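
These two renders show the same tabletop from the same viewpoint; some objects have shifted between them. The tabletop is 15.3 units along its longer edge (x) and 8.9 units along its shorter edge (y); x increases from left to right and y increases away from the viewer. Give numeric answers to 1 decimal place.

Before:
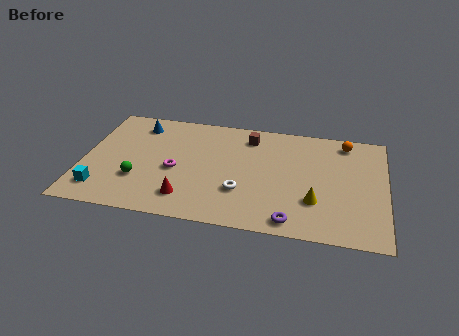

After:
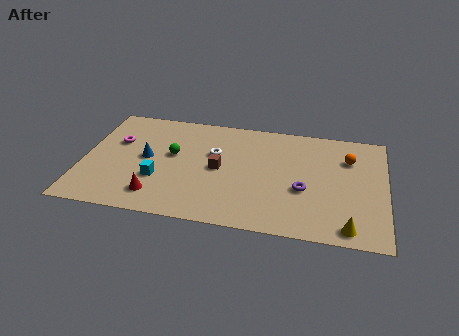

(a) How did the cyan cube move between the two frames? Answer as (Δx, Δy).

(2.8, 1.3)

The cyan cube was at about (1.1, 1.7) and moved to about (3.9, 3.0).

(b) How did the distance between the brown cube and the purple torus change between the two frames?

-2.3

The distance was about 6.7 in the first image and 4.4 in the second, so they moved 2.3 units closer together.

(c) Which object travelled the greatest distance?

the magenta torus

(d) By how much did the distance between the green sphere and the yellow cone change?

+1.0

They were about 8.9 units apart before and 9.9 after — 1.0 units further apart.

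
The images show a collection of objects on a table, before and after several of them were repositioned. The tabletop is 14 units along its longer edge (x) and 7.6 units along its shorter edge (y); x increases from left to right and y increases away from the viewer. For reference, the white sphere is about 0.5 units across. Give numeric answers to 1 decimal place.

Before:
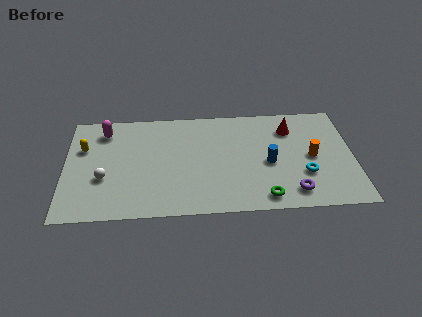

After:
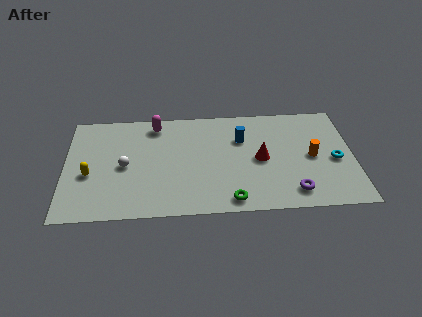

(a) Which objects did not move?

the purple torus and the orange cylinder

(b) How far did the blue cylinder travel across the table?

2.2

From (9.9, 3.4) to (8.6, 5.2), the blue cylinder covered √(1.3² + 1.8²) ≈ 2.2 units.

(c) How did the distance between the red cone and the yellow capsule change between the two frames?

-1.8

Before: roughly 10.1 units apart; after: 8.3. That's 1.8 units closer together.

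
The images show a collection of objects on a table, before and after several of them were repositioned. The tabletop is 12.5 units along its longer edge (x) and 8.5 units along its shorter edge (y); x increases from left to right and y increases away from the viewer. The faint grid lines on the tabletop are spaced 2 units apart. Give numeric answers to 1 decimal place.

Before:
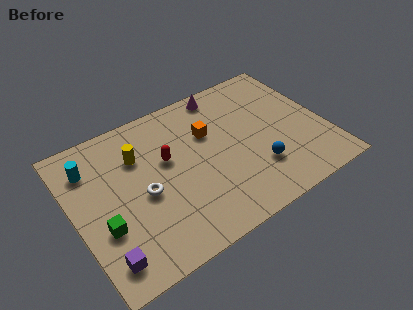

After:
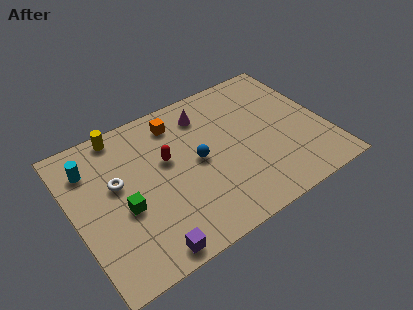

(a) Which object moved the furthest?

the blue sphere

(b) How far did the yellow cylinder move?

1.8

The yellow cylinder moved from about (3.4, 6.0) to (2.8, 7.7), a distance of √(0.6² + 1.7²) ≈ 1.8.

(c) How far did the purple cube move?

2.1

The purple cube moved from about (1.0, 1.4) to (3.0, 0.8), a distance of √(2.0² + 0.6²) ≈ 2.1.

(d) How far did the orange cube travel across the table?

2.0

From (6.9, 5.6) to (5.5, 7.0), the orange cube covered √(1.4² + 1.4²) ≈ 2.0 units.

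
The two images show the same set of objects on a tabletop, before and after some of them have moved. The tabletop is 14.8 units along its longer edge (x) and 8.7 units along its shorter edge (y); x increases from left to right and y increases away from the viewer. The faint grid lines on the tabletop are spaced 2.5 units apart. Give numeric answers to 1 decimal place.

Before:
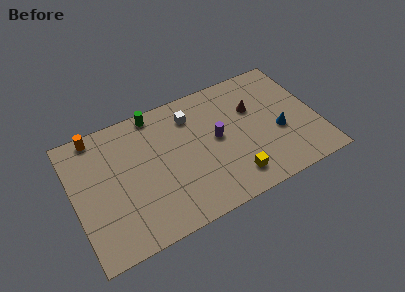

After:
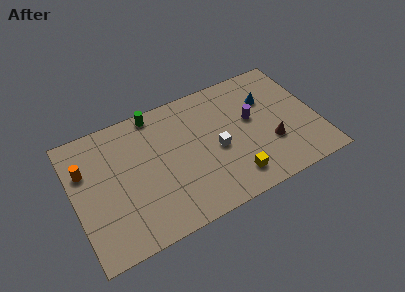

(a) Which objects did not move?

the yellow cube and the green cylinder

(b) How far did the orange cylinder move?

2.2

The orange cylinder was near (1.7, 7.9) before and (0.8, 5.9) after, so it travelled √(0.9² + 2.0²) ≈ 2.2 units.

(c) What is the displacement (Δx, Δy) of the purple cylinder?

(2.2, 0.4)

The purple cylinder was at about (8.7, 4.6) and moved to about (10.9, 5.0).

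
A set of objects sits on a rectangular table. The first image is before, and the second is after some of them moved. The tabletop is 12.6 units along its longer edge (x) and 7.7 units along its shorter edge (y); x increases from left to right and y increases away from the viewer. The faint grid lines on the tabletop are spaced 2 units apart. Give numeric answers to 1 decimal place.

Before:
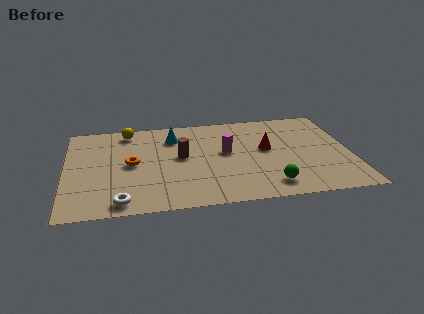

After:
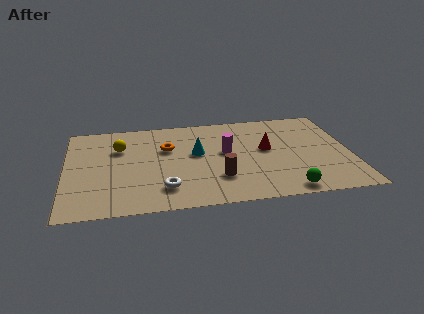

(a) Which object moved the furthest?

the brown cylinder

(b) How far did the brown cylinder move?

2.6

The brown cylinder moved from about (5.1, 4.2) to (6.7, 2.2), a distance of √(1.6² + 2.0²) ≈ 2.6.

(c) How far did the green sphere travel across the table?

0.9

From (8.9, 1.3) to (9.6, 0.8), the green sphere covered √(0.7² + 0.5²) ≈ 0.9 units.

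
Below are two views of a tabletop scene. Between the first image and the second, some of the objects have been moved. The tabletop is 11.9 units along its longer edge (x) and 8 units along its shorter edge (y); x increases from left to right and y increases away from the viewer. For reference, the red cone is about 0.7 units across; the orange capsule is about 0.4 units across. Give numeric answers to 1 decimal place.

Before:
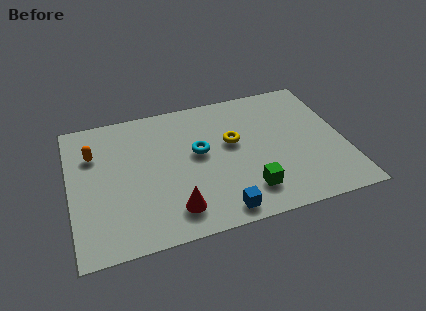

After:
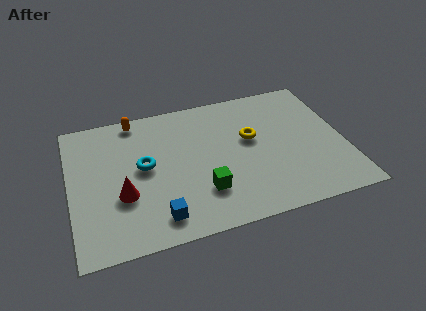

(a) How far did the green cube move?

2.0

The green cube was near (7.5, 1.7) before and (5.6, 2.2) after, so it travelled √(1.9² + 0.5²) ≈ 2.0 units.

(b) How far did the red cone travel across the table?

2.5

From (4.3, 1.5) to (2.2, 2.9), the red cone covered √(2.1² + 1.4²) ≈ 2.5 units.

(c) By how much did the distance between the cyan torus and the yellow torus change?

+3.2

They were about 1.5 units apart before and 4.7 after — 3.2 units further apart.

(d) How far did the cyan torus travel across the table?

2.4

From (5.6, 4.5) to (3.2, 4.3), the cyan torus covered √(2.4² + 0.2²) ≈ 2.4 units.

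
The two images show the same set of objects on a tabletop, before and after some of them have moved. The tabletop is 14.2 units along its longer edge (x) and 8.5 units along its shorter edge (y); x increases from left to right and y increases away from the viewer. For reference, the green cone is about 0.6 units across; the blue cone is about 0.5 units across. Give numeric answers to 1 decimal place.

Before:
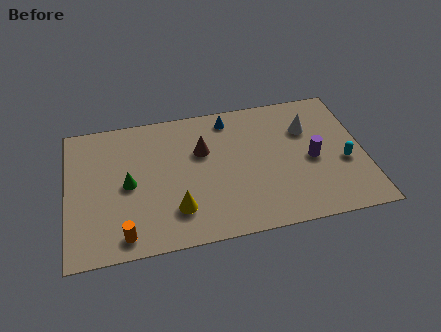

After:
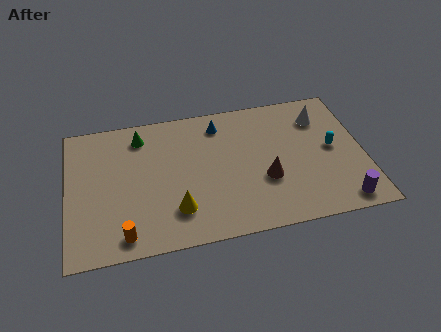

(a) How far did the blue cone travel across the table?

0.6

The blue cone was near (7.9, 7.3) before and (7.4, 7.0) after, so it travelled √(0.5² + 0.3²) ≈ 0.6 units.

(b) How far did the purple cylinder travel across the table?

3.1

The purple cylinder moved from about (11.7, 3.9) to (12.9, 1.0), a distance of √(1.2² + 2.9²) ≈ 3.1.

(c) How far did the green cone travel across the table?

3.0

The green cone moved from about (2.9, 4.1) to (3.6, 7.0), a distance of √(0.7² + 2.9²) ≈ 3.0.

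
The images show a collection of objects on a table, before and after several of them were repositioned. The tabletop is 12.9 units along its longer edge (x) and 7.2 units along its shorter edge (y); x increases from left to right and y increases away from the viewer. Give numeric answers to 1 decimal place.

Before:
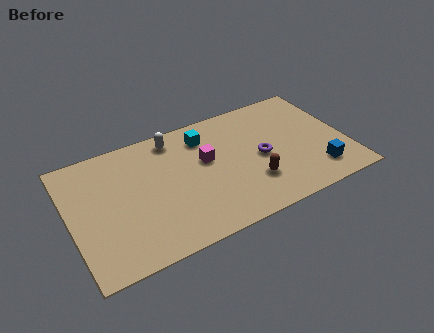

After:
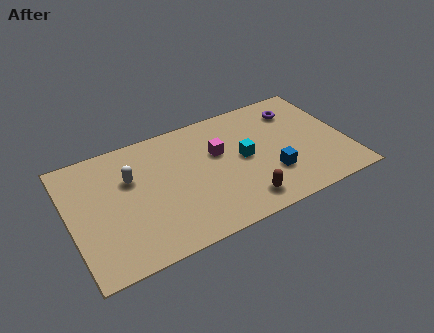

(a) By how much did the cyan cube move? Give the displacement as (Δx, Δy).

(1.6, -2.0)

The cyan cube was at about (6.5, 5.7) and moved to about (8.1, 3.7).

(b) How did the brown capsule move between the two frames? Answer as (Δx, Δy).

(-0.6, -0.9)

The brown capsule started near (8.3, 2.1) and ended near (7.7, 1.2).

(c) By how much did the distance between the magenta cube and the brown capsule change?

+0.5

Before: roughly 2.9 units apart; after: 3.4. That's 0.5 units further apart.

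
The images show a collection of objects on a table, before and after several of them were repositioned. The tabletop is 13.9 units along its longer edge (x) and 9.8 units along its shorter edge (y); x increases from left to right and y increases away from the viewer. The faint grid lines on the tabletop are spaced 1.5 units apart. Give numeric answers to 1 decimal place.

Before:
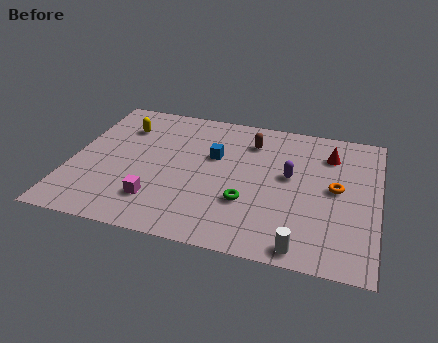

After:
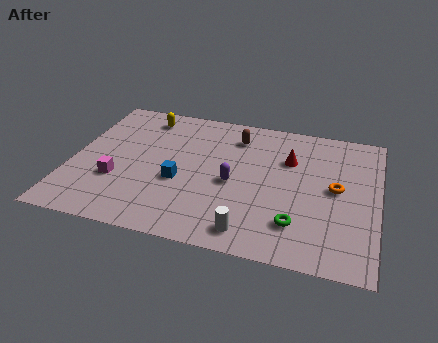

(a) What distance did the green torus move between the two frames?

2.5

From (8.1, 3.2) to (10.4, 2.3), the green torus covered √(2.3² + 0.9²) ≈ 2.5 units.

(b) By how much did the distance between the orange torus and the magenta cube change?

+1.6

Before: roughly 8.4 units apart; after: 10.0. That's 1.6 units further apart.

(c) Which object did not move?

the orange torus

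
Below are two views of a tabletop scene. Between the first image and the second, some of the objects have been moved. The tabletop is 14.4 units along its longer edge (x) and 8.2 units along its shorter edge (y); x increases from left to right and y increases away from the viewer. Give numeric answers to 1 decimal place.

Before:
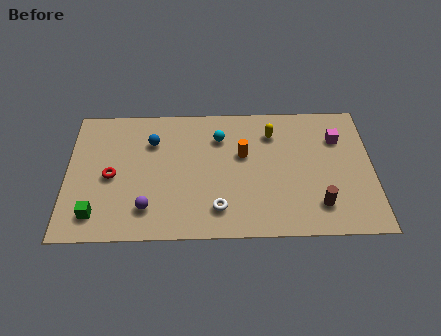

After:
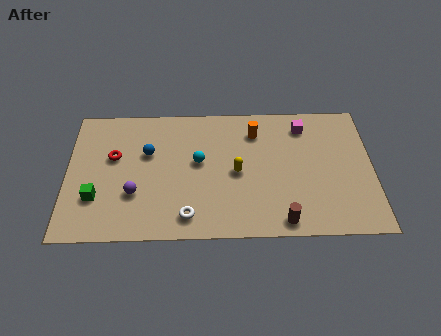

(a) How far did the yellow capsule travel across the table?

2.9

The yellow capsule moved from about (9.7, 6.3) to (8.0, 3.9), a distance of √(1.7² + 2.4²) ≈ 2.9.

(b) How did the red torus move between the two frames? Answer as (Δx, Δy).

(0.1, 1.2)

The red torus started near (2.1, 3.8) and ended near (2.2, 5.0).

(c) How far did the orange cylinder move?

1.5

From (8.3, 5.0) to (8.9, 6.4), the orange cylinder covered √(0.6² + 1.4²) ≈ 1.5 units.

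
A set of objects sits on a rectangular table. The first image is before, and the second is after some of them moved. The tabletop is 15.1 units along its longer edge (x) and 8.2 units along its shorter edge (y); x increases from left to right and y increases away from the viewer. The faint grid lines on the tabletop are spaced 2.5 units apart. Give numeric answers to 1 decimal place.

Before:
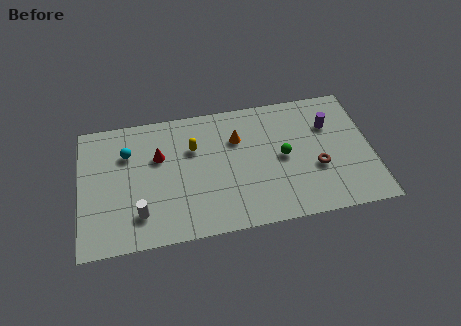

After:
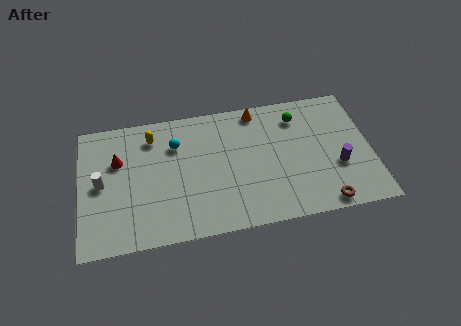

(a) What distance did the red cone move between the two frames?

2.1

From (4.1, 5.3) to (2.0, 5.4), the red cone covered √(2.1² + 0.1²) ≈ 2.1 units.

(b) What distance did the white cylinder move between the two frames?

2.9

The white cylinder was near (3.0, 1.9) before and (1.1, 4.1) after, so it travelled √(1.9² + 2.2²) ≈ 2.9 units.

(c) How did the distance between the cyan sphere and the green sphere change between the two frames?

-1.8

They were about 8.2 units apart before and 6.4 after — 1.8 units closer together.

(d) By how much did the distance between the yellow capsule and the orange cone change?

+3.2

Before: roughly 2.3 units apart; after: 5.5. That's 3.2 units further apart.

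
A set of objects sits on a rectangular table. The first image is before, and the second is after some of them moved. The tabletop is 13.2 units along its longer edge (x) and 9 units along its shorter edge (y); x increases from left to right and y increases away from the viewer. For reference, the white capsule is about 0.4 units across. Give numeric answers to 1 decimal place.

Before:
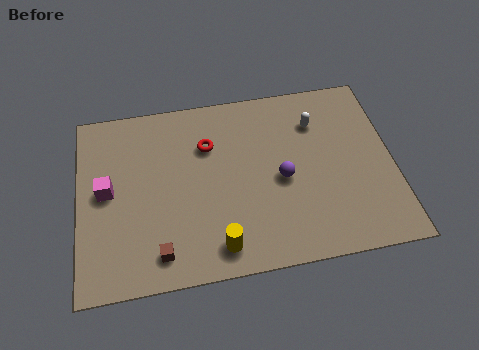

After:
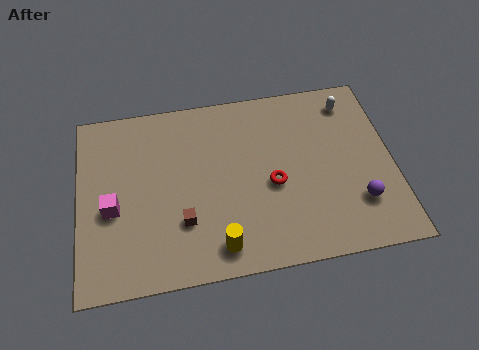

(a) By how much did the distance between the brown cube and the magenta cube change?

-0.8

The distance was about 3.9 in the first image and 3.1 in the second, so they moved 0.8 units closer together.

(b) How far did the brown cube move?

1.6

From (3.3, 1.4) to (4.3, 2.7), the brown cube covered √(1.0² + 1.3²) ≈ 1.6 units.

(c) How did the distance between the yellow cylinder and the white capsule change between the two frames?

+1.6

The distance was about 7.0 in the first image and 8.6 in the second, so they moved 1.6 units further apart.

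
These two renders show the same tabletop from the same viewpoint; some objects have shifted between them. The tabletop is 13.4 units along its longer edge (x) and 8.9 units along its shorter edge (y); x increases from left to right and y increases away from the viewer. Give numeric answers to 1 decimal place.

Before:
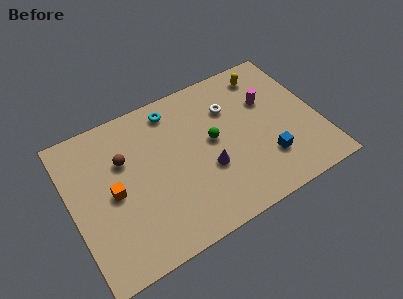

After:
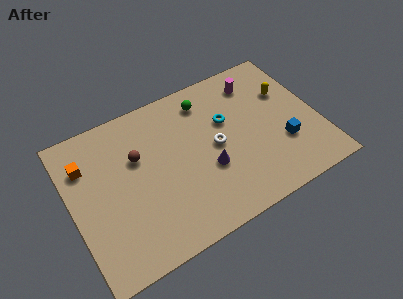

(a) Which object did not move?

the purple cone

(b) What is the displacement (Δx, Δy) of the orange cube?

(-1.2, 2.2)

The orange cube started near (2.2, 4.3) and ended near (1.0, 6.5).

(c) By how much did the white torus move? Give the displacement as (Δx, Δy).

(-1.1, -1.9)

From the two frames, the white torus sits at roughly (8.9, 6.3) before and (7.8, 4.4) after.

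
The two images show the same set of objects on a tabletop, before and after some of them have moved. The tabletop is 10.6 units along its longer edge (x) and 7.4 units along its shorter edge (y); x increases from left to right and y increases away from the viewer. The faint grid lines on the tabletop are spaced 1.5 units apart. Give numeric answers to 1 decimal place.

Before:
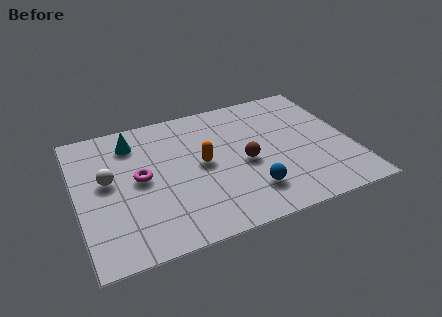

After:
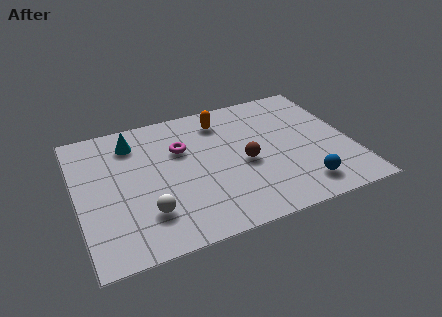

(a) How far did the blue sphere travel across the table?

2.0

The blue sphere was near (6.4, 1.7) before and (8.4, 1.3) after, so it travelled √(2.0² + 0.4²) ≈ 2.0 units.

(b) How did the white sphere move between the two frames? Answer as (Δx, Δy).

(1.3, -2.2)

From the two frames, the white sphere sits at roughly (1.2, 4.1) before and (2.5, 1.9) after.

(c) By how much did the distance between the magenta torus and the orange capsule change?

-0.4

The distance was about 2.4 in the first image and 2.0 in the second, so they moved 0.4 units closer together.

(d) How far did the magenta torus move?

2.0

From (2.4, 3.8) to (4.1, 4.9), the magenta torus covered √(1.7² + 1.1²) ≈ 2.0 units.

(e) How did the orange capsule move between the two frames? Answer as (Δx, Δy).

(1.0, 2.2)

From the two frames, the orange capsule sits at roughly (4.8, 3.8) before and (5.8, 6.0) after.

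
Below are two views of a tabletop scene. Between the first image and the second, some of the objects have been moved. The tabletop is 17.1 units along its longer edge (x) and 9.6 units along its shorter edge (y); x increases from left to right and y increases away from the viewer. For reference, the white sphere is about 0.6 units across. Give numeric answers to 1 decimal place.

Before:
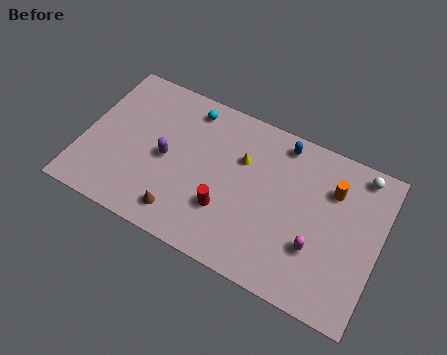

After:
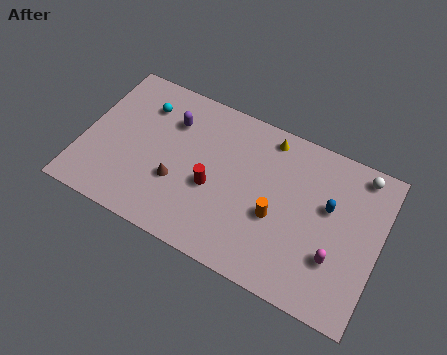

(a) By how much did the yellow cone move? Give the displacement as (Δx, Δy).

(1.3, 2.0)

The yellow cone started near (9.0, 6.4) and ended near (10.3, 8.4).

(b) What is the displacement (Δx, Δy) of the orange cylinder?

(-2.9, -3.0)

The orange cylinder was at about (14.2, 6.9) and moved to about (11.3, 3.9).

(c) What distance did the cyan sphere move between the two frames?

2.8

The cyan sphere moved from about (5.7, 8.2) to (3.1, 7.3), a distance of √(2.6² + 0.9²) ≈ 2.8.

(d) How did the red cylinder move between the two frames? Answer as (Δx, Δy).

(-0.9, 1.0)

From the two frames, the red cylinder sits at roughly (8.5, 3.0) before and (7.6, 4.0) after.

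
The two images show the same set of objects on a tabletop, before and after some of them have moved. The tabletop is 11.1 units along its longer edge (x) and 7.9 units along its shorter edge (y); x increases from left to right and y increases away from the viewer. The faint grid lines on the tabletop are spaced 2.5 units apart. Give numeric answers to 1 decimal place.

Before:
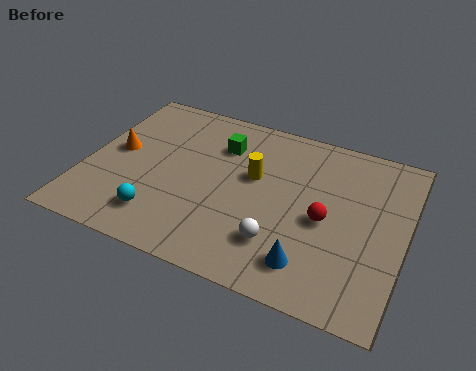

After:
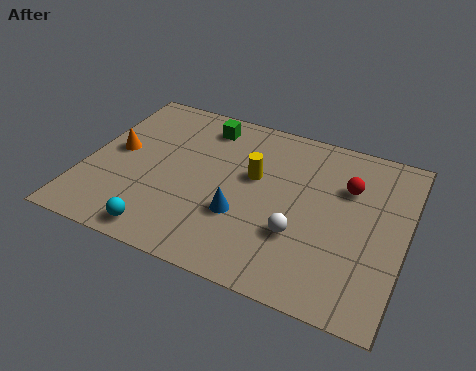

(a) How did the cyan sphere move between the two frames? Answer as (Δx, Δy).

(0.2, -0.7)

From the two frames, the cyan sphere sits at roughly (2.9, 1.6) before and (3.1, 0.9) after.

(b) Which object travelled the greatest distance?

the blue cone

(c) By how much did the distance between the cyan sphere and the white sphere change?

+0.7

They were about 4.1 units apart before and 4.8 after — 0.7 units further apart.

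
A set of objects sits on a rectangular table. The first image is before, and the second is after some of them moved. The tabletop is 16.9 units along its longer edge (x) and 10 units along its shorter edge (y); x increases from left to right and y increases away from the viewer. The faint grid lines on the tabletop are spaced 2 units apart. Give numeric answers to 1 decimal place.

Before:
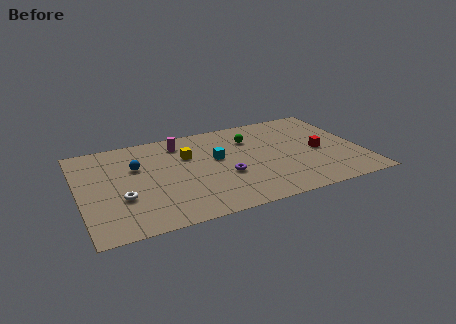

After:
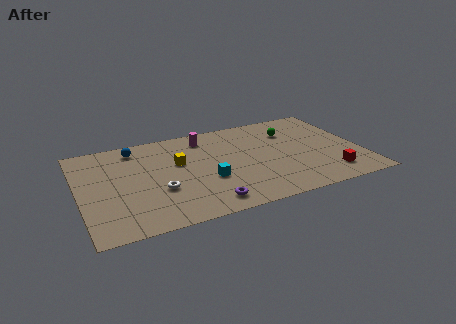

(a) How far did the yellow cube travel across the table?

0.8

The yellow cube was near (6.6, 6.7) before and (6.0, 6.1) after, so it travelled √(0.6² + 0.6²) ≈ 0.8 units.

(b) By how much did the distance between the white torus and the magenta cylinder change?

-0.4

They were about 6.1 units apart before and 5.7 after — 0.4 units closer together.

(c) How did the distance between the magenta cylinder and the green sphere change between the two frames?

+1.0

Before: roughly 4.3 units apart; after: 5.3. That's 1.0 units further apart.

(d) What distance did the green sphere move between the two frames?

2.5

From (10.5, 7.3) to (13.0, 7.3), the green sphere covered √(2.5² + 0.0²) ≈ 2.5 units.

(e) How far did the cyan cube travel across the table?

2.2

The cyan cube moved from about (8.3, 5.8) to (7.5, 3.7), a distance of √(0.8² + 2.1²) ≈ 2.2.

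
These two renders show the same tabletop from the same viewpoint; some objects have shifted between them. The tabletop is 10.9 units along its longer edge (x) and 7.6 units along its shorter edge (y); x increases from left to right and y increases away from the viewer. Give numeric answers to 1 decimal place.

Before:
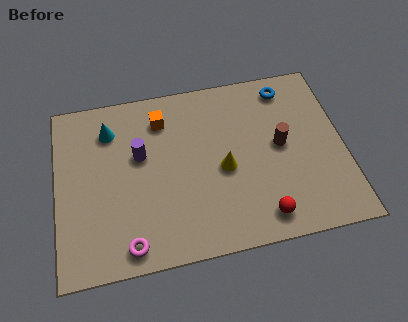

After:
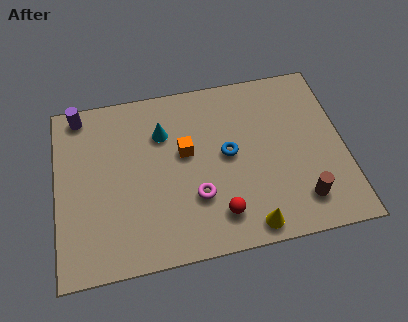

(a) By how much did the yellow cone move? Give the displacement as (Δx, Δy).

(0.8, -2.6)

From the two frames, the yellow cone sits at roughly (6.3, 3.4) before and (7.1, 0.8) after.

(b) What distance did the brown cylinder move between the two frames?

2.6

From (8.5, 4.0) to (9.1, 1.5), the brown cylinder covered √(0.6² + 2.5²) ≈ 2.6 units.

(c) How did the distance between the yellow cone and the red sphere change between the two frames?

-1.3

They were about 2.6 units apart before and 1.3 after — 1.3 units closer together.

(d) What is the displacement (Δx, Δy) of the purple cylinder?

(-2.2, 2.2)

From the two frames, the purple cylinder sits at roughly (3.2, 4.6) before and (1.0, 6.8) after.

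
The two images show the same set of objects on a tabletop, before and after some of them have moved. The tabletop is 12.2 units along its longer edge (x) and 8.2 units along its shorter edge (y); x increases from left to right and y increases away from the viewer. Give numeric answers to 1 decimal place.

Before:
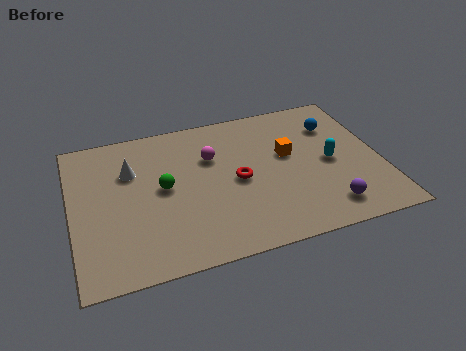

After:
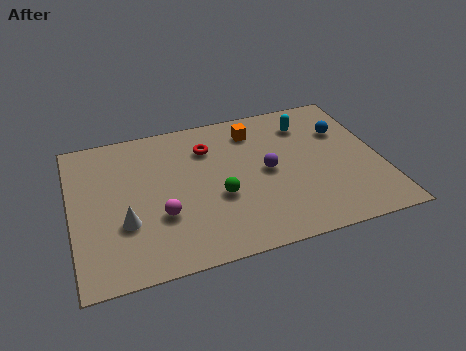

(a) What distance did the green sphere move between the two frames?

2.4

The green sphere was near (3.6, 4.3) before and (5.7, 3.2) after, so it travelled √(2.1² + 1.1²) ≈ 2.4 units.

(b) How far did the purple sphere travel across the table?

3.4

From (9.8, 1.4) to (7.7, 4.1), the purple sphere covered √(2.1² + 2.7²) ≈ 3.4 units.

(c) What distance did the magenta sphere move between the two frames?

3.5

The magenta sphere moved from about (5.6, 5.5) to (3.4, 2.8), a distance of √(2.2² + 2.7²) ≈ 3.5.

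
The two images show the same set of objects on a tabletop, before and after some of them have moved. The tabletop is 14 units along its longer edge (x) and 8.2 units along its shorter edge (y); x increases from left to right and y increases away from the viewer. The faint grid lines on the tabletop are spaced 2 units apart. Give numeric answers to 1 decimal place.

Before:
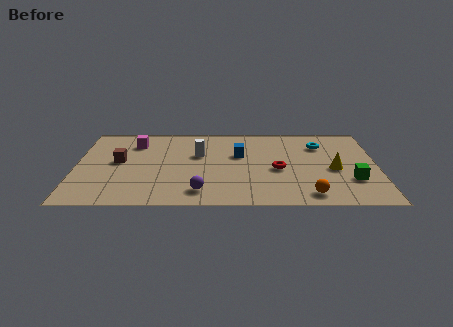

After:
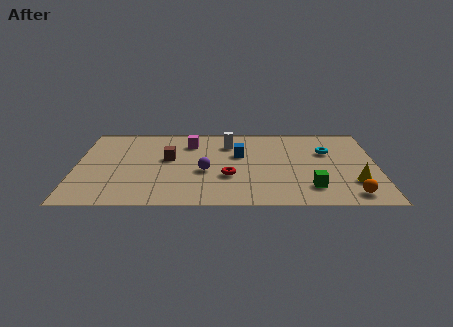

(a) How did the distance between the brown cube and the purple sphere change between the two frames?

-2.7

They were about 4.8 units apart before and 2.1 after — 2.7 units closer together.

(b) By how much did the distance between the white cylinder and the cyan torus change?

-1.1

The distance was about 5.8 in the first image and 4.7 in the second, so they moved 1.1 units closer together.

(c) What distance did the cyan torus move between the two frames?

0.8

The cyan torus was near (11.4, 6.1) before and (11.7, 5.4) after, so it travelled √(0.3² + 0.7²) ≈ 0.8 units.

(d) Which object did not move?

the blue cube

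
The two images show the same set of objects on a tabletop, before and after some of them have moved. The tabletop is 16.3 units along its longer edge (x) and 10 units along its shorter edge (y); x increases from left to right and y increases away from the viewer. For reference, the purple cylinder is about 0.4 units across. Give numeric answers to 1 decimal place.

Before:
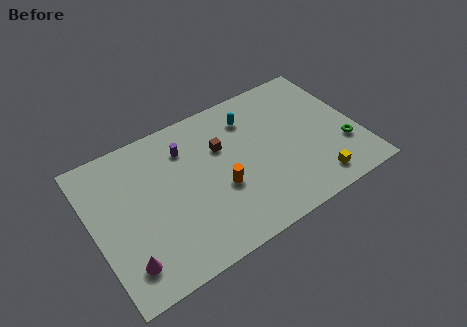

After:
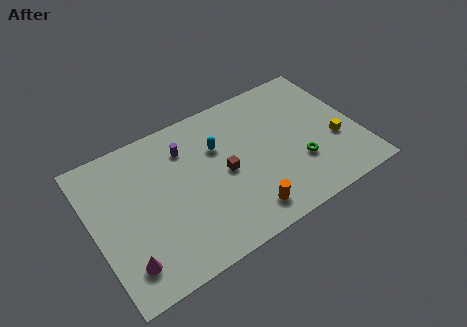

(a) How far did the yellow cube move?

2.8

The yellow cube moved from about (13.1, 1.5) to (14.8, 3.7), a distance of √(1.7² + 2.2²) ≈ 2.8.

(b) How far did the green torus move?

2.8

From (15.2, 3.1) to (12.4, 3.2), the green torus covered √(2.8² + 0.1²) ≈ 2.8 units.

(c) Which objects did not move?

the purple cylinder and the magenta cone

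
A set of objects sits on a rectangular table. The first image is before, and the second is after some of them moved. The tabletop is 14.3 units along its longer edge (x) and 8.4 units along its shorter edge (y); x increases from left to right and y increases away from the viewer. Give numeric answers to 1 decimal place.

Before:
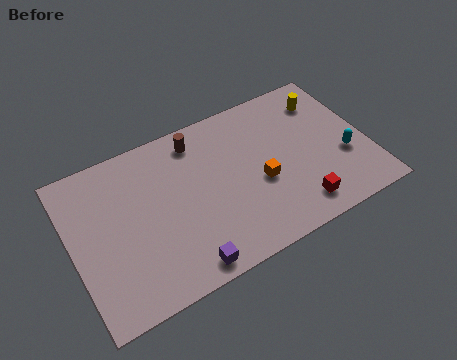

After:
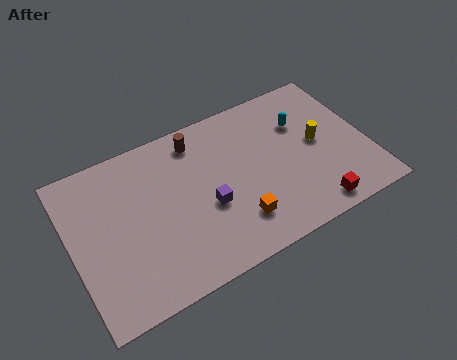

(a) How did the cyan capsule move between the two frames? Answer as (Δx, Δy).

(-1.7, 2.7)

The cyan capsule started near (13.1, 3.1) and ended near (11.4, 5.8).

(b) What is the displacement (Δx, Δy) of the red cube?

(0.7, -0.4)

The red cube was at about (10.5, 1.4) and moved to about (11.2, 1.0).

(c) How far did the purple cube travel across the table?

2.9

The purple cube moved from about (4.9, 0.9) to (6.4, 3.4), a distance of √(1.5² + 2.5²) ≈ 2.9.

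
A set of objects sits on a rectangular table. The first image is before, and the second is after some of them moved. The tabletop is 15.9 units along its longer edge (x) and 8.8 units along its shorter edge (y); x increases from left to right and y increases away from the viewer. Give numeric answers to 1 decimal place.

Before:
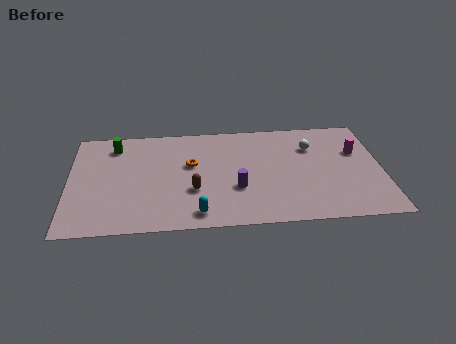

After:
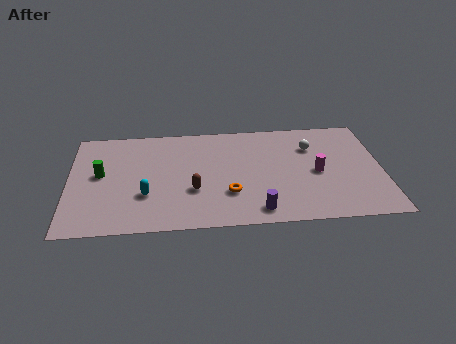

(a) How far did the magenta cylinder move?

2.6

From (14.7, 5.7) to (12.6, 4.1), the magenta cylinder covered √(2.1² + 1.6²) ≈ 2.6 units.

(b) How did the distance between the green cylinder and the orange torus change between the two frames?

+2.5

The distance was about 4.3 in the first image and 6.8 in the second, so they moved 2.5 units further apart.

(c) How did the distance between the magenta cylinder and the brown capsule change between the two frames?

-2.4

They were about 8.8 units apart before and 6.4 after — 2.4 units closer together.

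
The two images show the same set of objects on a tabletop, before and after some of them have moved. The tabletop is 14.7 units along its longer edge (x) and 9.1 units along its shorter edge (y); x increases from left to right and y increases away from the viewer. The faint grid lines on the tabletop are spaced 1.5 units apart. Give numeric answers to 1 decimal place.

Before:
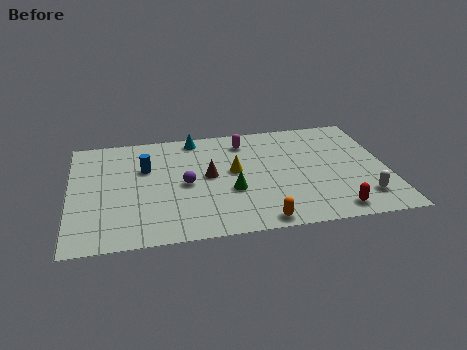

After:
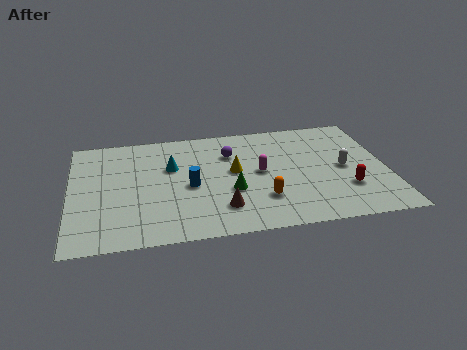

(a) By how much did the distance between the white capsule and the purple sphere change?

-2.8

They were about 8.4 units apart before and 5.6 after — 2.8 units closer together.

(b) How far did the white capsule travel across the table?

2.6

The white capsule moved from about (13.4, 1.9) to (12.7, 4.4), a distance of √(0.7² + 2.5²) ≈ 2.6.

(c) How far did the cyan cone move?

2.6

The cyan cone was near (5.9, 8.1) before and (4.7, 5.8) after, so it travelled √(1.2² + 2.3²) ≈ 2.6 units.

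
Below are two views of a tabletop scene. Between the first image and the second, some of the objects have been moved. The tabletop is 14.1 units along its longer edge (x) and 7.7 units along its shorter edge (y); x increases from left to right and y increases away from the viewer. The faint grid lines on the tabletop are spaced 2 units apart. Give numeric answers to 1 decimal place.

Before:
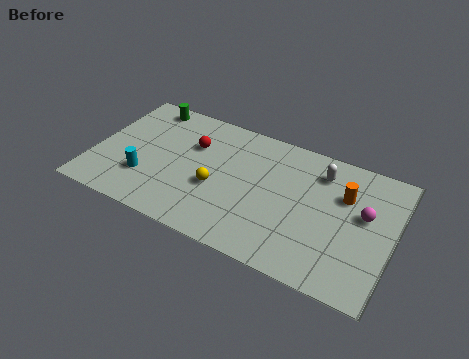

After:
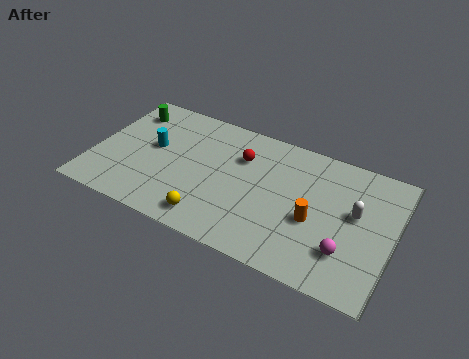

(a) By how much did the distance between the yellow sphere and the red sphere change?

+1.8

They were about 2.5 units apart before and 4.3 after — 1.8 units further apart.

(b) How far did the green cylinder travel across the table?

1.1

The green cylinder was near (2.0, 6.8) before and (1.2, 6.1) after, so it travelled √(0.8² + 0.7²) ≈ 1.1 units.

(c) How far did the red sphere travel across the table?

2.3

The red sphere was near (4.5, 5.2) before and (6.8, 5.4) after, so it travelled √(2.3² + 0.2²) ≈ 2.3 units.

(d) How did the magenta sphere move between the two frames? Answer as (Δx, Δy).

(-0.6, -2.4)

The magenta sphere was at about (12.7, 4.5) and moved to about (12.1, 2.1).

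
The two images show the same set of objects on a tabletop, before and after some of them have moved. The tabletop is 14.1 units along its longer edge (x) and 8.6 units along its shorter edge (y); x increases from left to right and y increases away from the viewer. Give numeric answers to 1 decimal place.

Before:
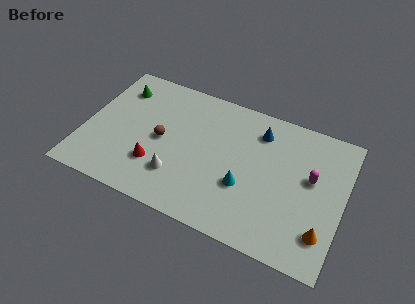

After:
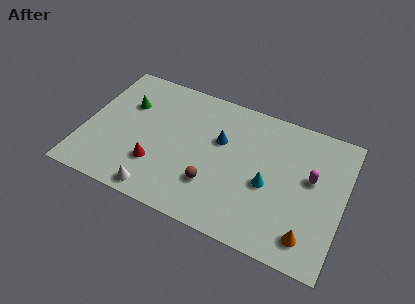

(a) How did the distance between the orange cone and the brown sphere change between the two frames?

-3.9

Before: roughly 9.3 units apart; after: 5.4. That's 3.9 units closer together.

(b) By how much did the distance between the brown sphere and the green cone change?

+2.4

Before: roughly 3.7 units apart; after: 6.1. That's 2.4 units further apart.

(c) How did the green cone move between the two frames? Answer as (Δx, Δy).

(0.6, -0.9)

The green cone was at about (1.5, 6.7) and moved to about (2.1, 5.8).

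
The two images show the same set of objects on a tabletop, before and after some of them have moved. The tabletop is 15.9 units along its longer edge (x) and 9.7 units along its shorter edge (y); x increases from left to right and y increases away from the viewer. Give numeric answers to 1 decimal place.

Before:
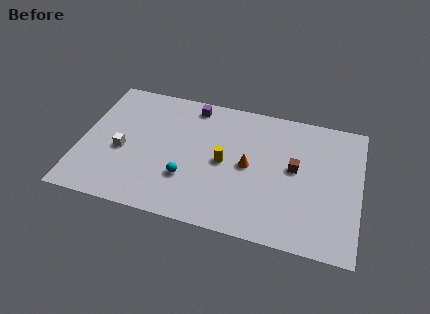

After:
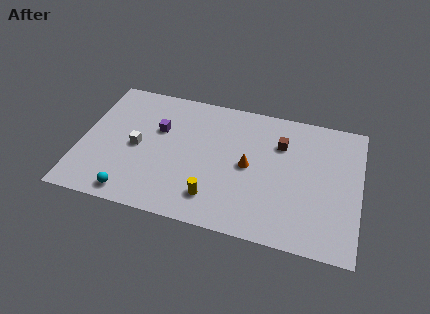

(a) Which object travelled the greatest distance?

the cyan sphere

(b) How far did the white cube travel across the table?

0.9

From (2.4, 4.1) to (3.2, 4.6), the white cube covered √(0.8² + 0.5²) ≈ 0.9 units.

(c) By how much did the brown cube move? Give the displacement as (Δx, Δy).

(-0.9, 1.6)

The brown cube was at about (12.2, 5.3) and moved to about (11.3, 6.9).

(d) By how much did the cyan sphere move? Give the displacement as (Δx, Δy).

(-3.0, -1.9)

The cyan sphere started near (6.2, 3.0) and ended near (3.2, 1.1).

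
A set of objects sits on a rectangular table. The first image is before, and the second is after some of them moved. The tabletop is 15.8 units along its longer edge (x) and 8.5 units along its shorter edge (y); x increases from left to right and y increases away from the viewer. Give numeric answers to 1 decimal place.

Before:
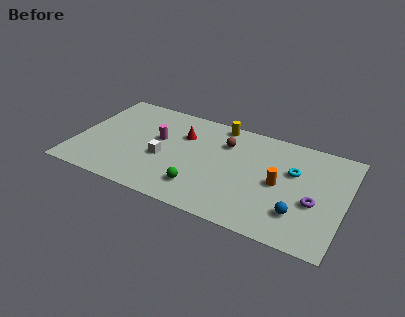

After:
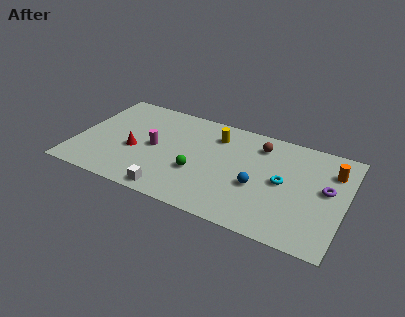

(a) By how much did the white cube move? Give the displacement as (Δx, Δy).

(0.8, -2.6)

From the two frames, the white cube sits at roughly (5.2, 3.5) before and (6.0, 0.9) after.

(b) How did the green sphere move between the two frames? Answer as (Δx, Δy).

(-0.3, 1.2)

The green sphere started near (7.6, 1.9) and ended near (7.3, 3.1).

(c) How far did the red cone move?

3.5

From (6.1, 5.9) to (3.5, 3.5), the red cone covered √(2.6² + 2.4²) ≈ 3.5 units.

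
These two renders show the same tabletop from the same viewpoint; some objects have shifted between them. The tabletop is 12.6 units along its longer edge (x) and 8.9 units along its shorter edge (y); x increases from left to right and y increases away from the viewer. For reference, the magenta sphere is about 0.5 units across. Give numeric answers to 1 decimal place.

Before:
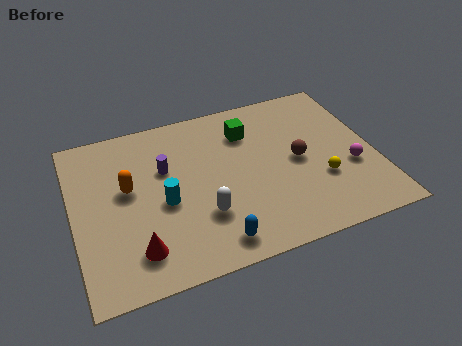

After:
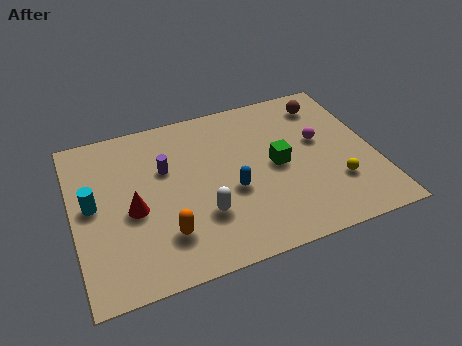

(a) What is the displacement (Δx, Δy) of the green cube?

(1.0, -2.3)

The green cube was at about (7.5, 6.7) and moved to about (8.5, 4.4).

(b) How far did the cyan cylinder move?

3.0

The cyan cylinder was near (3.7, 3.9) before and (0.8, 4.7) after, so it travelled √(2.9² + 0.8²) ≈ 3.0 units.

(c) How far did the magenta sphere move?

2.2

The magenta sphere moved from about (11.5, 3.3) to (10.4, 5.2), a distance of √(1.1² + 1.9²) ≈ 2.2.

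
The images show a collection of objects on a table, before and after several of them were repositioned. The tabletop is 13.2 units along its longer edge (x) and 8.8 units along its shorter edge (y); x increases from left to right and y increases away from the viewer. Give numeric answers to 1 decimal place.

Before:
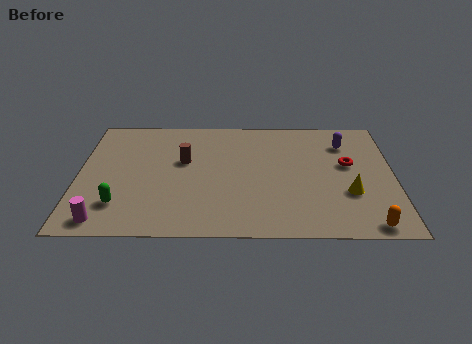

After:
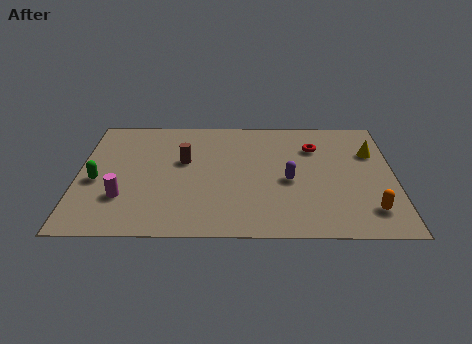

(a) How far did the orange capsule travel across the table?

1.0

The orange capsule moved from about (12.0, 0.8) to (12.1, 1.8), a distance of √(0.1² + 1.0²) ≈ 1.0.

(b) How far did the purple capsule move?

3.7

The purple capsule was near (11.2, 6.7) before and (8.8, 3.9) after, so it travelled √(2.4² + 2.8²) ≈ 3.7 units.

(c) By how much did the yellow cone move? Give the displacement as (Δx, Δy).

(1.0, 3.0)

The yellow cone was at about (11.3, 3.0) and moved to about (12.3, 6.0).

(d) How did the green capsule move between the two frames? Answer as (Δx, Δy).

(-1.0, 1.7)

From the two frames, the green capsule sits at roughly (1.8, 2.1) before and (0.8, 3.8) after.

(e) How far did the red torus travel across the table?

1.9

From (11.3, 5.1) to (9.9, 6.4), the red torus covered √(1.4² + 1.3²) ≈ 1.9 units.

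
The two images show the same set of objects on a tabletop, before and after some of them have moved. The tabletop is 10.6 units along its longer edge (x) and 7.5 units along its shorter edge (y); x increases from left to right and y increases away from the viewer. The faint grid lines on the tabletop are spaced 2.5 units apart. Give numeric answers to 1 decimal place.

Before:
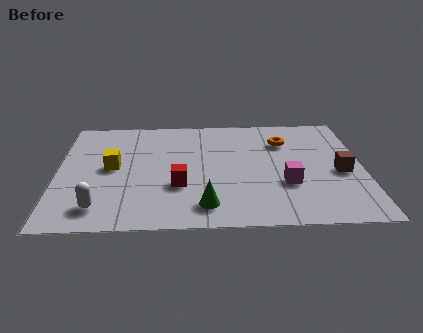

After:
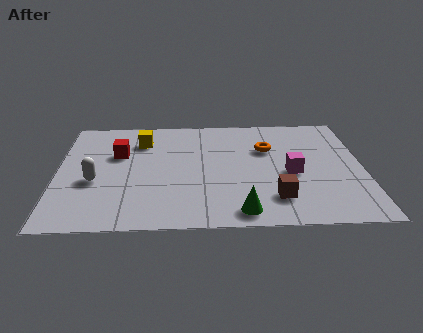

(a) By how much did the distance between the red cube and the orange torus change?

+0.5

The distance was about 4.7 in the first image and 5.2 in the second, so they moved 0.5 units further apart.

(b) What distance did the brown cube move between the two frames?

2.8

The brown cube moved from about (9.8, 3.3) to (7.5, 1.7), a distance of √(2.3² + 1.6²) ≈ 2.8.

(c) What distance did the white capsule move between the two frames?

1.7

The white capsule moved from about (1.5, 1.3) to (1.3, 3.0), a distance of √(0.2² + 1.7²) ≈ 1.7.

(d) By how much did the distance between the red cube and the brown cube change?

+0.6

The distance was about 5.6 in the first image and 6.2 in the second, so they moved 0.6 units further apart.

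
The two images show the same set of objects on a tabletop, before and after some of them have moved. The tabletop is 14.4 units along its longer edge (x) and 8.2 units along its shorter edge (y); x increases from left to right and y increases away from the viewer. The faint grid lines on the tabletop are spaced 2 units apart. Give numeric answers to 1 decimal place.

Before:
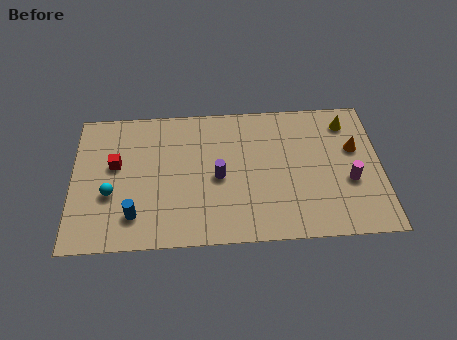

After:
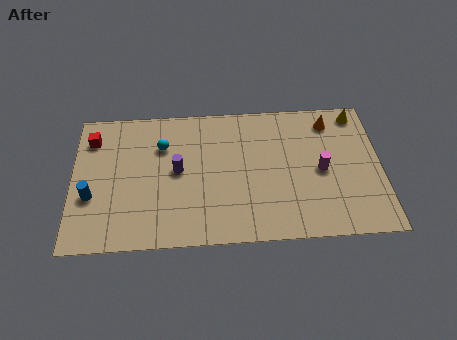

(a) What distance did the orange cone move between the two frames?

2.0

From (13.2, 5.1) to (12.1, 6.8), the orange cone covered √(1.1² + 1.7²) ≈ 2.0 units.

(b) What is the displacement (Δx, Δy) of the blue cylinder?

(-2.0, 1.2)

The blue cylinder was at about (2.9, 1.8) and moved to about (0.9, 3.0).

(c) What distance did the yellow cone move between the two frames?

0.7

From (12.9, 6.7) to (13.4, 7.2), the yellow cone covered √(0.5² + 0.5²) ≈ 0.7 units.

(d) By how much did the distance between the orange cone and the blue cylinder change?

+1.0

The distance was about 10.8 in the first image and 11.8 in the second, so they moved 1.0 units further apart.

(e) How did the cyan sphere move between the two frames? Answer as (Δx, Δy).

(2.4, 2.7)

The cyan sphere was at about (1.8, 3.1) and moved to about (4.2, 5.8).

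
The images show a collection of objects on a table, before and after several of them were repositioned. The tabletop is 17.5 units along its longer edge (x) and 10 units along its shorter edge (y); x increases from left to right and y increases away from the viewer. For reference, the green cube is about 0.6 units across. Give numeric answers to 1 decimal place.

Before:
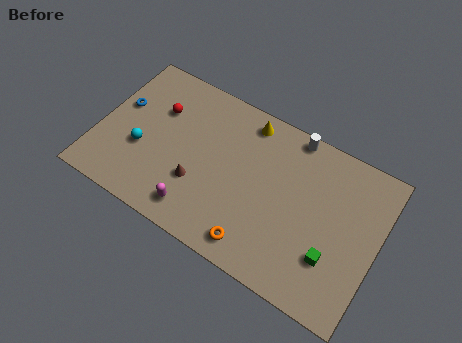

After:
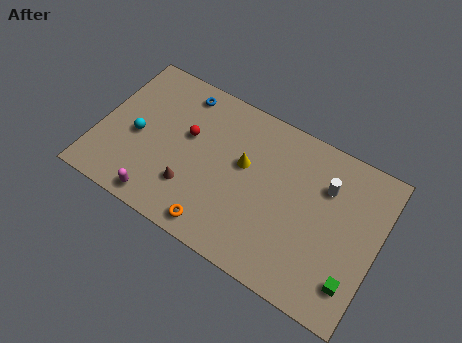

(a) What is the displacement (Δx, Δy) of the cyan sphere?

(-0.4, 0.7)

The cyan sphere was at about (2.8, 3.8) and moved to about (2.4, 4.5).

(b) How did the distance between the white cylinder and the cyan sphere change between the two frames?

+1.6

They were about 10.3 units apart before and 11.9 after — 1.6 units further apart.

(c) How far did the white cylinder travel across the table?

3.2

The white cylinder moved from about (11.6, 9.2) to (14.0, 7.1), a distance of √(2.4² + 2.1²) ≈ 3.2.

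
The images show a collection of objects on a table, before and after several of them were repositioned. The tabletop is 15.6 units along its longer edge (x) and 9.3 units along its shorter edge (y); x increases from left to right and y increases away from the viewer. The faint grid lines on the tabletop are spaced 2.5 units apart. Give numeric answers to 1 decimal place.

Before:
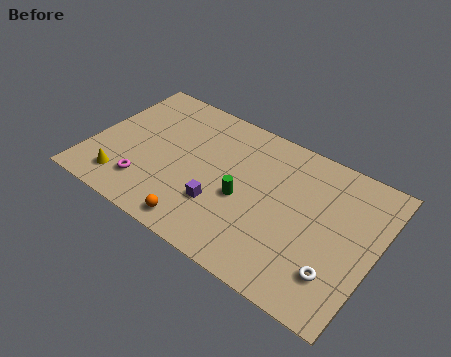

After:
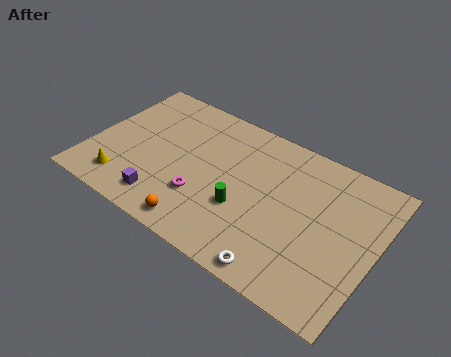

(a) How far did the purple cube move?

3.2

The purple cube was near (7.4, 2.9) before and (4.5, 1.6) after, so it travelled √(2.9² + 1.3²) ≈ 3.2 units.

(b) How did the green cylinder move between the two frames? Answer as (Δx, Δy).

(0.1, -0.6)

The green cylinder started near (8.5, 4.0) and ended near (8.6, 3.4).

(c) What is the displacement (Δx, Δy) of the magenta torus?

(3.0, 0.8)

From the two frames, the magenta torus sits at roughly (3.4, 2.1) before and (6.4, 2.9) after.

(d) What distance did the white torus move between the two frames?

3.1

The white torus moved from about (13.9, 2.3) to (11.1, 0.9), a distance of √(2.8² + 1.4²) ≈ 3.1.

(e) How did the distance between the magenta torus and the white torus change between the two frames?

-5.4

Before: roughly 10.5 units apart; after: 5.1. That's 5.4 units closer together.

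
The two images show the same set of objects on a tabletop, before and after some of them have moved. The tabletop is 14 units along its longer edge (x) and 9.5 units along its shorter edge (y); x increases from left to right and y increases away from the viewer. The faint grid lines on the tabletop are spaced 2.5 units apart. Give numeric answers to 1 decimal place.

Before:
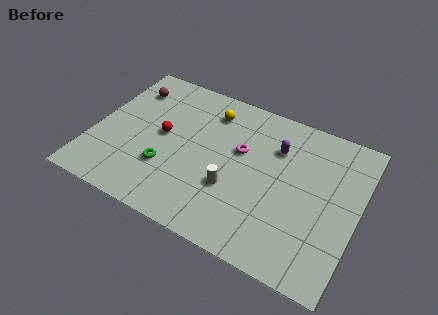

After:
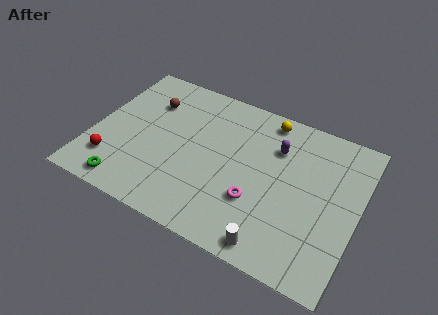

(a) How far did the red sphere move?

3.6

The red sphere moved from about (3.6, 5.0) to (1.3, 2.2), a distance of √(2.3² + 2.8²) ≈ 3.6.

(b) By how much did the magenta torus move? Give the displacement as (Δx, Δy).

(1.2, -2.7)

The magenta torus was at about (7.7, 5.8) and moved to about (8.9, 3.1).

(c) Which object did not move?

the purple capsule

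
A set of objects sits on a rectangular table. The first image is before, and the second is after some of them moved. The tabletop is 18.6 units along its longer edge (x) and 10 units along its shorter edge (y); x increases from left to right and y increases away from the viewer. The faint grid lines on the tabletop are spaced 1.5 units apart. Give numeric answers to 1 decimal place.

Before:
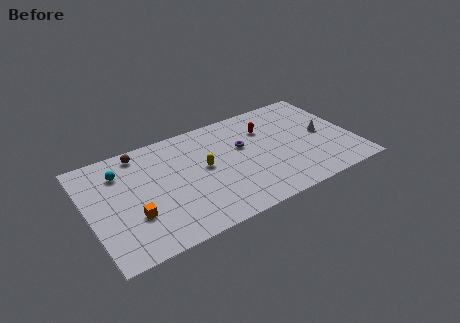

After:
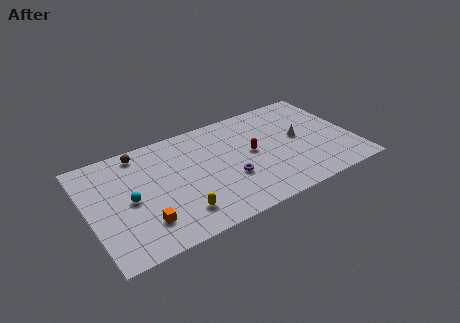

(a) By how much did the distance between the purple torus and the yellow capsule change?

+1.1

The distance was about 3.0 in the first image and 4.1 in the second, so they moved 1.1 units further apart.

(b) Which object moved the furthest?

the yellow capsule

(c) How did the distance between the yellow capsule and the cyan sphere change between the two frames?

-1.9

The distance was about 6.0 in the first image and 4.1 in the second, so they moved 1.9 units closer together.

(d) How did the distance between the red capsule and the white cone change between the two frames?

-1.0

Before: roughly 4.4 units apart; after: 3.4. That's 1.0 units closer together.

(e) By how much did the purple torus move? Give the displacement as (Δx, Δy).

(-1.3, -2.6)

From the two frames, the purple torus sits at roughly (11.0, 6.2) before and (9.7, 3.6) after.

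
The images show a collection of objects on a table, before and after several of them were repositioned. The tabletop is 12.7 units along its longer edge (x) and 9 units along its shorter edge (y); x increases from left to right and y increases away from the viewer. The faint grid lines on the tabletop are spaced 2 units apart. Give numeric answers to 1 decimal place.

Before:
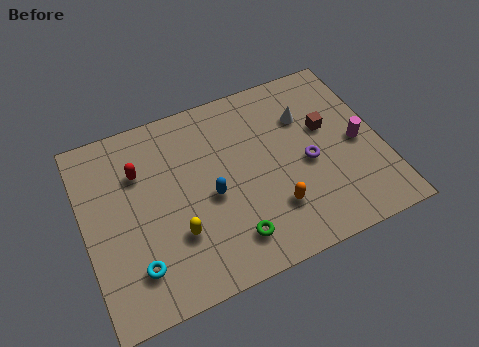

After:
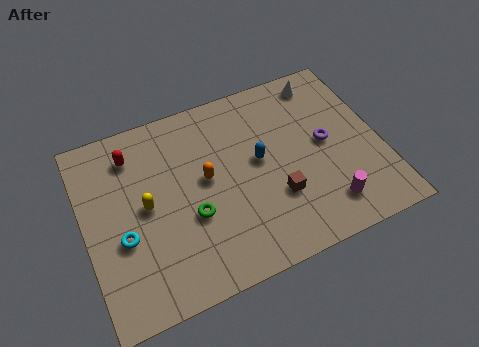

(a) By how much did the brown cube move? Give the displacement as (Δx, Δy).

(-2.5, -2.5)

The brown cube was at about (10.5, 5.4) and moved to about (8.0, 2.9).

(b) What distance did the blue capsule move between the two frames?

2.4

The blue capsule was near (5.3, 4.0) before and (7.5, 4.9) after, so it travelled √(2.2² + 0.9²) ≈ 2.4 units.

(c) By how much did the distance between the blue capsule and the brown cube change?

-3.3

They were about 5.4 units apart before and 2.1 after — 3.3 units closer together.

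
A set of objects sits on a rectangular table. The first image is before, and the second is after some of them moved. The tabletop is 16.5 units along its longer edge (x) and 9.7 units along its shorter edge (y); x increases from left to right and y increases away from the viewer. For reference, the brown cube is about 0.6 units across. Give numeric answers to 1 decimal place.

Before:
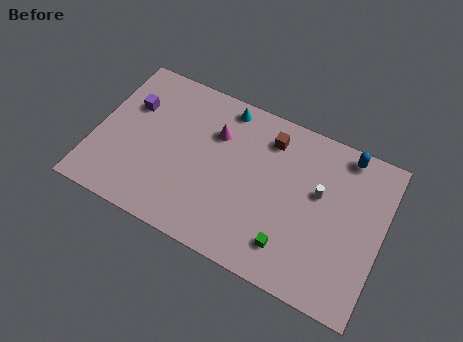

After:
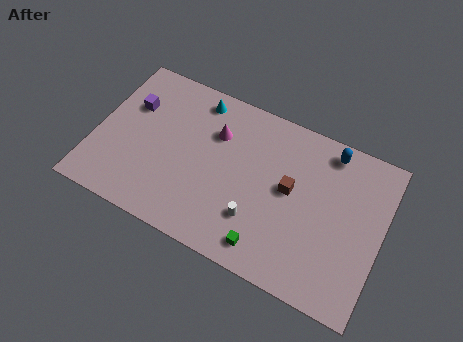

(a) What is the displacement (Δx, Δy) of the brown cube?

(1.5, -2.5)

The brown cube was at about (9.7, 7.8) and moved to about (11.2, 5.3).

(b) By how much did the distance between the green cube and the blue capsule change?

+0.5

The distance was about 7.1 in the first image and 7.6 in the second, so they moved 0.5 units further apart.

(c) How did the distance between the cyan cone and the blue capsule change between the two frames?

+0.7

Before: roughly 7.0 units apart; after: 7.7. That's 0.7 units further apart.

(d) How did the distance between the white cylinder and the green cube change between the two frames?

-2.5

Before: roughly 4.0 units apart; after: 1.5. That's 2.5 units closer together.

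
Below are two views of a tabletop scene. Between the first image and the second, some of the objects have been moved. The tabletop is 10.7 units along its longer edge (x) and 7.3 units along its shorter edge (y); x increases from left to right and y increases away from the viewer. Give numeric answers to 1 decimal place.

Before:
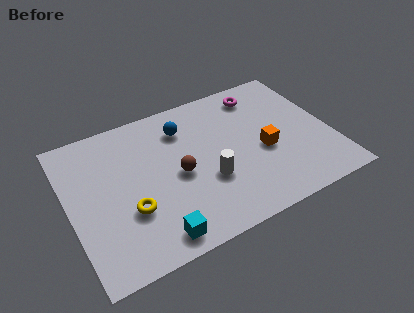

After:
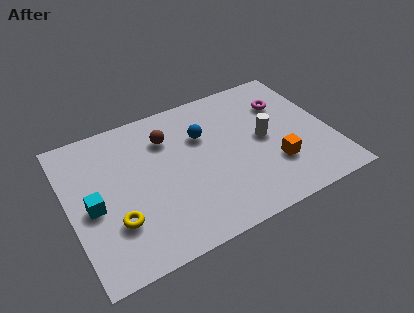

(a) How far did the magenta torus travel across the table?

1.3

From (8.2, 6.1) to (9.1, 5.2), the magenta torus covered √(0.9² + 0.9²) ≈ 1.3 units.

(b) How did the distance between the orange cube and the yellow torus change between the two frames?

+0.9

The distance was about 5.6 in the first image and 6.5 in the second, so they moved 0.9 units further apart.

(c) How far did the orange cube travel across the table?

0.9

From (7.9, 3.1) to (8.2, 2.2), the orange cube covered √(0.3² + 0.9²) ≈ 0.9 units.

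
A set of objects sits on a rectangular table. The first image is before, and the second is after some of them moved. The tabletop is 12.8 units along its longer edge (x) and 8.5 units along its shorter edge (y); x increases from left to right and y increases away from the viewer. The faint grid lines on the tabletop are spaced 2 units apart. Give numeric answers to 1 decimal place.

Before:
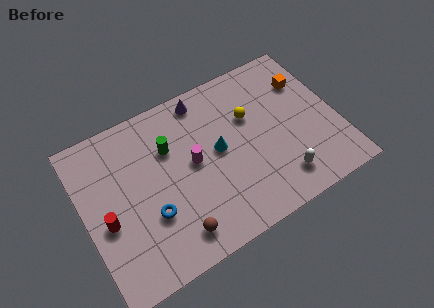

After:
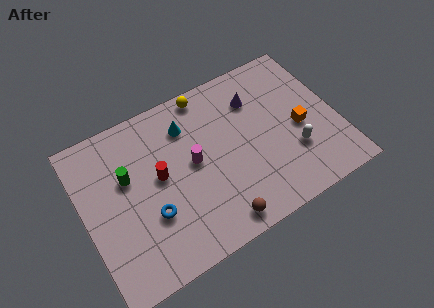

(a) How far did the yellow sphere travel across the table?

2.9

From (8.6, 5.5) to (6.7, 7.7), the yellow sphere covered √(1.9² + 2.2²) ≈ 2.9 units.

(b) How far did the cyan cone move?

2.4

From (6.8, 4.5) to (5.5, 6.5), the cyan cone covered √(1.3² + 2.0²) ≈ 2.4 units.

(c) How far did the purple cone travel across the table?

2.8

The purple cone moved from about (6.5, 7.5) to (9.0, 6.3), a distance of √(2.5² + 1.2²) ≈ 2.8.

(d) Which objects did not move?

the magenta cylinder and the blue torus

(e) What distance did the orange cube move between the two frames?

2.4

From (11.6, 6.1) to (10.9, 3.8), the orange cube covered √(0.7² + 2.3²) ≈ 2.4 units.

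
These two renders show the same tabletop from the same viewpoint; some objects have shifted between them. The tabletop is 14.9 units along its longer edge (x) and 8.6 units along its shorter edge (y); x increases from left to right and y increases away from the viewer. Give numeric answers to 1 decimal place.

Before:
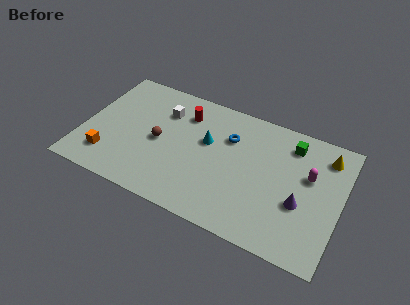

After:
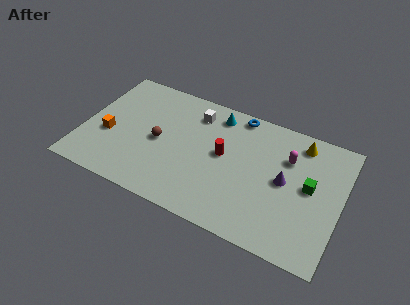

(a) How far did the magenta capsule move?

1.5

The magenta capsule moved from about (13.0, 5.3) to (11.7, 6.0), a distance of √(1.3² + 0.7²) ≈ 1.5.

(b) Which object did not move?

the brown sphere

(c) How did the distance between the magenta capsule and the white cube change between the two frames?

-3.1

Before: roughly 8.7 units apart; after: 5.6. That's 3.1 units closer together.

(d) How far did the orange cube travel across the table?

1.5

The orange cube moved from about (1.7, 1.9) to (1.5, 3.4), a distance of √(0.2² + 1.5²) ≈ 1.5.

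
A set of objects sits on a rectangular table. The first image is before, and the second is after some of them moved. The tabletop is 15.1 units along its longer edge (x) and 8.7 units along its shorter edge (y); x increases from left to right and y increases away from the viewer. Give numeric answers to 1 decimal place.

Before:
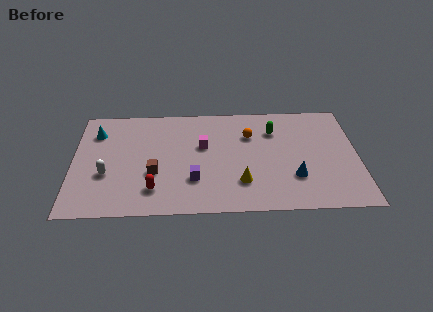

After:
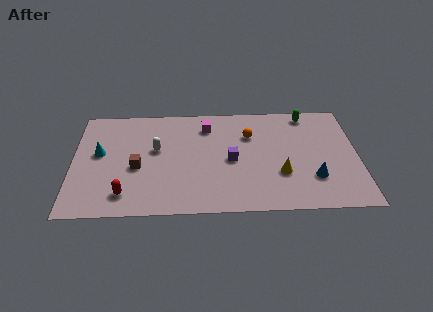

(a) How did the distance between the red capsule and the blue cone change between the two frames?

+2.5

The distance was about 7.4 in the first image and 9.9 in the second, so they moved 2.5 units further apart.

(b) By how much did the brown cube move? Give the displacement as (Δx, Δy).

(-0.9, 0.5)

From the two frames, the brown cube sits at roughly (4.3, 3.2) before and (3.4, 3.7) after.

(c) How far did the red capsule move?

1.5

The red capsule moved from about (4.3, 1.9) to (2.8, 1.6), a distance of √(1.5² + 0.3²) ≈ 1.5.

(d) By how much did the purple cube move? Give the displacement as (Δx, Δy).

(2.0, 1.5)

From the two frames, the purple cube sits at roughly (6.4, 2.6) before and (8.4, 4.1) after.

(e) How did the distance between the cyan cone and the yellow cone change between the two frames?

+1.0

They were about 8.8 units apart before and 9.8 after — 1.0 units further apart.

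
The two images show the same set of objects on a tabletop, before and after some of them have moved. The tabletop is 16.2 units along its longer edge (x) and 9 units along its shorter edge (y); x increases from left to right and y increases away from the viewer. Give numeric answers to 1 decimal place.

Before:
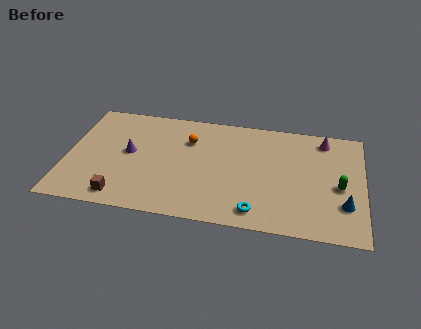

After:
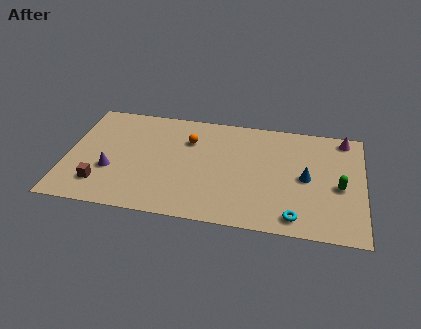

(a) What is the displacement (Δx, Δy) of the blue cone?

(-2.1, 1.8)

From the two frames, the blue cone sits at roughly (15.2, 2.6) before and (13.1, 4.4) after.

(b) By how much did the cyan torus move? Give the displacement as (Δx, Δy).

(2.1, -0.1)

From the two frames, the cyan torus sits at roughly (10.5, 1.3) before and (12.6, 1.2) after.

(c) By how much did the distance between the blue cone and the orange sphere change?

-2.6

Before: roughly 9.4 units apart; after: 6.8. That's 2.6 units closer together.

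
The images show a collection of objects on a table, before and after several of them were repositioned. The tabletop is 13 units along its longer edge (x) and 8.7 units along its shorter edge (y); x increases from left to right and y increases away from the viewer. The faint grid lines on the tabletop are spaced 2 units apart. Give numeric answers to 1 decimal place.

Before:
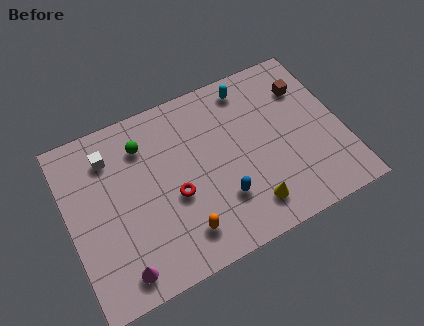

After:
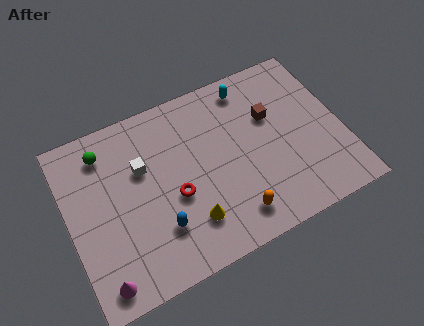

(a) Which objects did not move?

the red torus and the cyan capsule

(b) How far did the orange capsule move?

2.4

The orange capsule was near (5.0, 1.7) before and (7.4, 1.5) after, so it travelled √(2.4² + 0.2²) ≈ 2.4 units.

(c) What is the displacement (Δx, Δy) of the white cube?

(1.4, -1.2)

The white cube was at about (2.2, 6.8) and moved to about (3.6, 5.6).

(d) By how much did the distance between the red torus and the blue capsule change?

-0.9

They were about 2.4 units apart before and 1.5 after — 0.9 units closer together.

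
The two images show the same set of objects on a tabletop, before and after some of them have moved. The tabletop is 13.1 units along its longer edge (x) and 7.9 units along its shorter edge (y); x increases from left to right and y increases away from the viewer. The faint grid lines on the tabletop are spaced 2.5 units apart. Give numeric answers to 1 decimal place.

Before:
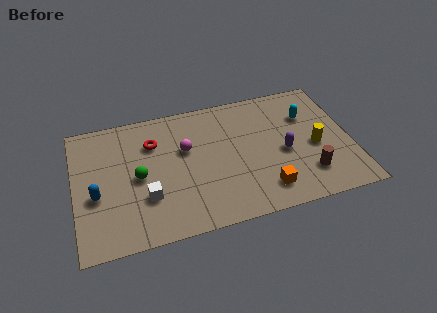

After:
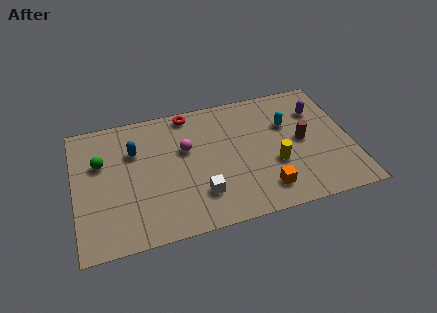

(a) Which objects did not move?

the magenta sphere and the orange cube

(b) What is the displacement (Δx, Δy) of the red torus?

(1.8, 1.4)

From the two frames, the red torus sits at roughly (3.8, 5.7) before and (5.6, 7.1) after.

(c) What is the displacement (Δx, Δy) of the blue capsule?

(1.9, 2.2)

The blue capsule was at about (1.0, 3.2) and moved to about (2.9, 5.4).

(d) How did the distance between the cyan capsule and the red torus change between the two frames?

-2.4

Before: roughly 7.4 units apart; after: 5.0. That's 2.4 units closer together.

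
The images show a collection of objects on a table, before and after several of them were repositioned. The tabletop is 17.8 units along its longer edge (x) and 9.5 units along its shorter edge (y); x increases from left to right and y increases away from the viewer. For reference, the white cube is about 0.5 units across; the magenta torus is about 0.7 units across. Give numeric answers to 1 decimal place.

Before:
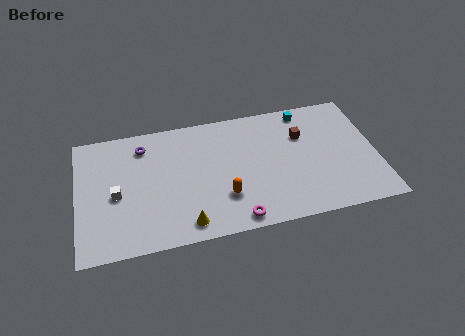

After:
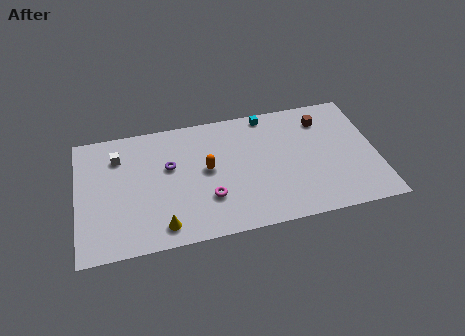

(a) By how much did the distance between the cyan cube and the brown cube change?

+1.6

They were about 1.9 units apart before and 3.5 after — 1.6 units further apart.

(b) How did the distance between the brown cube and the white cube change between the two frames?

+0.9

Before: roughly 11.4 units apart; after: 12.3. That's 0.9 units further apart.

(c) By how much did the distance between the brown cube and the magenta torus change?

+1.5

The distance was about 7.0 in the first image and 8.5 in the second, so they moved 1.5 units further apart.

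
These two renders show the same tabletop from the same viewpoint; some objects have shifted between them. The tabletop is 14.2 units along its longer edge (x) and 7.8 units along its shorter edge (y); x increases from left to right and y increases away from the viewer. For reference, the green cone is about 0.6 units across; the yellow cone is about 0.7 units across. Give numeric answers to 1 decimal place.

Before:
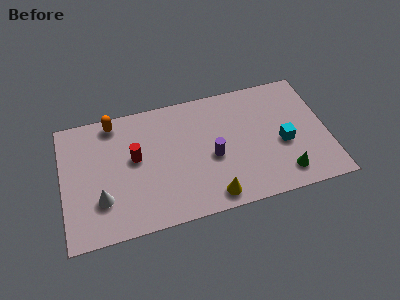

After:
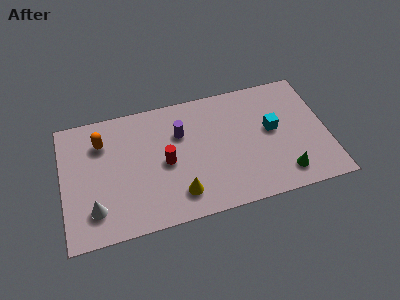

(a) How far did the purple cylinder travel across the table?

2.5

The purple cylinder was near (8.0, 3.4) before and (6.4, 5.3) after, so it travelled √(1.6² + 1.9²) ≈ 2.5 units.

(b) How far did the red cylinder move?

1.7

From (3.9, 4.4) to (5.5, 3.7), the red cylinder covered √(1.6² + 0.7²) ≈ 1.7 units.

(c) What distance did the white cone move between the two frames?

0.6

The white cone moved from about (2.0, 2.3) to (1.6, 1.8), a distance of √(0.4² + 0.5²) ≈ 0.6.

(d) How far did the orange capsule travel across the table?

1.3

The orange capsule was near (2.9, 6.9) before and (2.2, 5.8) after, so it travelled √(0.7² + 1.1²) ≈ 1.3 units.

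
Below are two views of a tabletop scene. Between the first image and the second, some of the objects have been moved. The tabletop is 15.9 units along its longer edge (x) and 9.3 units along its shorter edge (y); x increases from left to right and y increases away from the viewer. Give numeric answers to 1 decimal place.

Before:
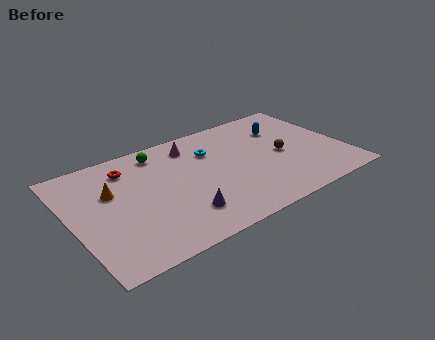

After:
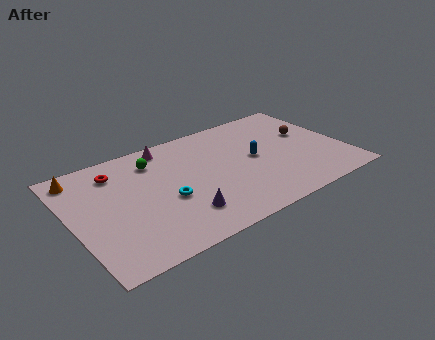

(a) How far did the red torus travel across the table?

0.7

The red torus was near (3.6, 7.4) before and (2.9, 7.4) after, so it travelled √(0.7² + 0.0²) ≈ 0.7 units.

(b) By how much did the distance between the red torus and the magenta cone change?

-0.6

They were about 3.8 units apart before and 3.2 after — 0.6 units closer together.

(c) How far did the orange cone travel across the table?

2.6

The orange cone was near (2.4, 5.9) before and (0.9, 8.0) after, so it travelled √(1.5² + 2.1²) ≈ 2.6 units.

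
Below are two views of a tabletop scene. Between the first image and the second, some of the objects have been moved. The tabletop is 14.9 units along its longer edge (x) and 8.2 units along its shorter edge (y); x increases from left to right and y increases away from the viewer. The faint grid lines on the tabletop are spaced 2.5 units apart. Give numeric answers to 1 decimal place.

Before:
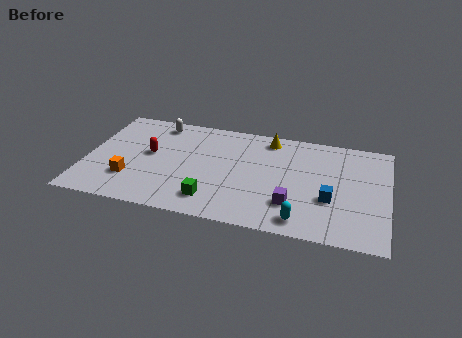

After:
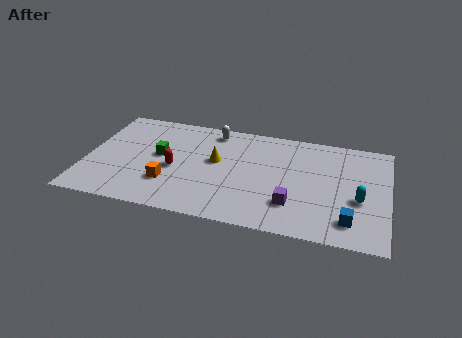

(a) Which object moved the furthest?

the green cube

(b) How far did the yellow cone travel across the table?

3.5

The yellow cone moved from about (8.9, 7.1) to (6.4, 4.7), a distance of √(2.5² + 2.4²) ≈ 3.5.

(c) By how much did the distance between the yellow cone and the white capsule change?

-3.2

They were about 5.6 units apart before and 2.4 after — 3.2 units closer together.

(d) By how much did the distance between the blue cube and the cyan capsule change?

-0.6

Before: roughly 2.3 units apart; after: 1.7. That's 0.6 units closer together.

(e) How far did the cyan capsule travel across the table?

3.5

The cyan capsule moved from about (10.8, 1.1) to (13.5, 3.3), a distance of √(2.7² + 2.2²) ≈ 3.5.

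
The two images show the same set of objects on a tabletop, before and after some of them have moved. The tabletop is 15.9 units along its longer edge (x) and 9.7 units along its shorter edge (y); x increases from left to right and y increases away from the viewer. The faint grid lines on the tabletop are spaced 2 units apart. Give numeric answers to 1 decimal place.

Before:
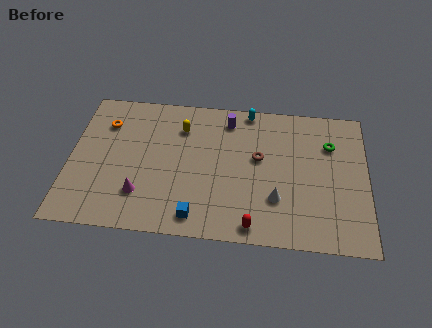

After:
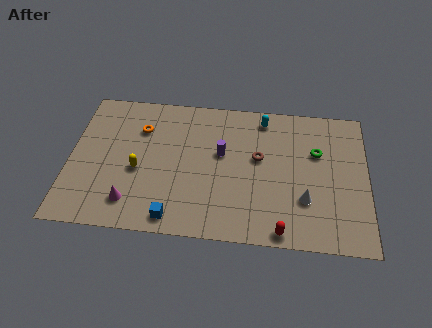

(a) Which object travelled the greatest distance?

the yellow capsule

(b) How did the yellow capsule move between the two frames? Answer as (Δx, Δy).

(-2.2, -3.2)

The yellow capsule started near (5.9, 7.3) and ended near (3.7, 4.1).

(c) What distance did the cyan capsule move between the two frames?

0.9

The cyan capsule moved from about (9.5, 8.9) to (10.3, 8.4), a distance of √(0.8² + 0.5²) ≈ 0.9.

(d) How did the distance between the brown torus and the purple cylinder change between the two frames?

-1.0

Before: roughly 3.0 units apart; after: 2.0. That's 1.0 units closer together.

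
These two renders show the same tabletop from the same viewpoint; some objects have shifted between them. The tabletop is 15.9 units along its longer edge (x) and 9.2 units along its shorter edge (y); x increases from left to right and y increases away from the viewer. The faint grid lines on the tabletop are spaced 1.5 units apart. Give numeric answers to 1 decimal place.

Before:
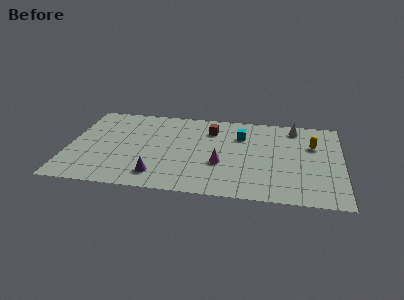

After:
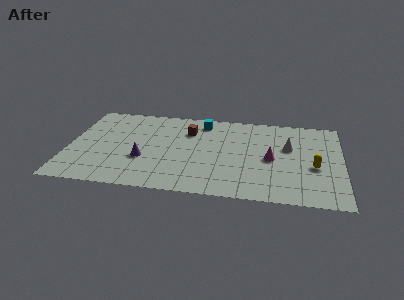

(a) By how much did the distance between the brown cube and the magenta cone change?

+1.8

They were about 3.7 units apart before and 5.5 after — 1.8 units further apart.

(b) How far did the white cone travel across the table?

2.2

The white cone was near (13.1, 7.9) before and (12.8, 5.7) after, so it travelled √(0.3² + 2.2²) ≈ 2.2 units.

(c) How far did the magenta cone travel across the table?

3.0

The magenta cone moved from about (8.9, 3.4) to (11.8, 4.3), a distance of √(2.9² + 0.9²) ≈ 3.0.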